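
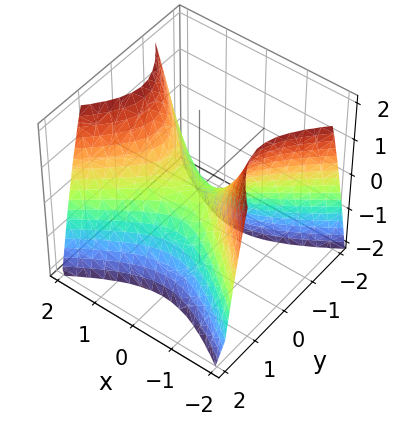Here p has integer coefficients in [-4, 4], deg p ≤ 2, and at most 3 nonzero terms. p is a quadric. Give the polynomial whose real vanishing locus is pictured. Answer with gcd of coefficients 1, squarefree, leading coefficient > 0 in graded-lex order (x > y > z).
2*x^2 - 3*y^2 - 2*z

1. Degree: a hyperbolic paraboloid; a quadric, so deg p = 2.
2. Symmetries: the x ↦ −x reflection is a symmetry, so x appears only in even powers; mirror symmetry y ↦ −y ⇒ only even powers of y.
3. From the axis intercepts and sections: one z-axis crossing is at z = 0; it meets the y-axis at y = 0 (among the integer gridlines).
4. Matching integer coefficients to the picture gives p.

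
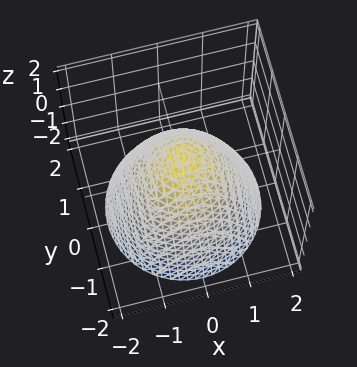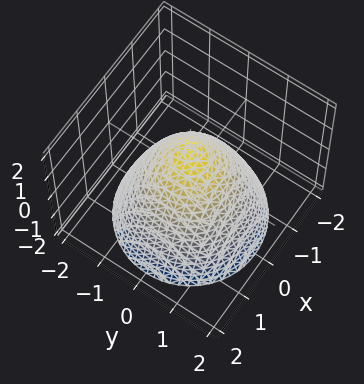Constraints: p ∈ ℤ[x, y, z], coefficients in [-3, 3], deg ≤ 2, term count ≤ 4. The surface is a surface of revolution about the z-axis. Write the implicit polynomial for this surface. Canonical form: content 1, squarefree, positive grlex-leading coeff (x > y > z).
deg p = 2.
Symmetries: the z-axis is an axis of rotation, so x and y enter only as x² + y².
Checking where it meets the axes: the x-axis gridline crossings are at x ∈ {-1, 1}; a circular section at z = -2 has radius between 1 and 2; it meets the z-axis at z = 1 (among the integer gridlines).
Matching integer coefficients to the picture gives p.

x^2 + y^2 + z - 1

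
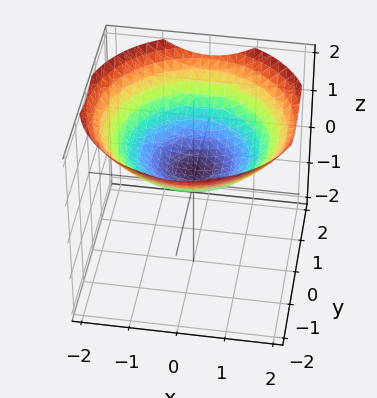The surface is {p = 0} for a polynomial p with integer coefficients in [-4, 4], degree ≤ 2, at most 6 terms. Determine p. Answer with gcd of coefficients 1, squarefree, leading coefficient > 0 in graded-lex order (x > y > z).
x^2 + y^2 - 3*z + 1

1. The degree is 2 — a generic line meets the surface in up to 2 points.
2. Symmetries: every cross-section ⟂ z is a circle, so x, y appear only via x² + y².
3. Observable constraints: a circular section at z = 1 has radius between 1 and 2; it misses every integer gridline on the x-axis.
4. Together with the visible shape, these determine p as stated.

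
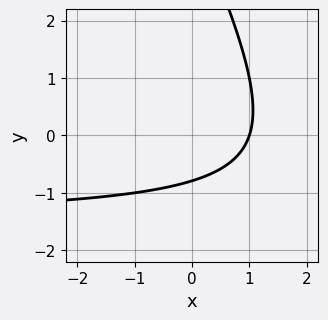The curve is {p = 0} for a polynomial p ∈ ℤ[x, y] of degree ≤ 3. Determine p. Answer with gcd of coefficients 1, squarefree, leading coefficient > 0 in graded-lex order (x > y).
2*x*y + y^2 + 3*x - 3*y - 3

First, deg p = 2. A generic line meets the curve in up to 2 points.
Next, from the axis intercepts and sections: it meets the x-axis at x = 1 (among the integer gridlines).
Finally, these observations pin down the coefficients.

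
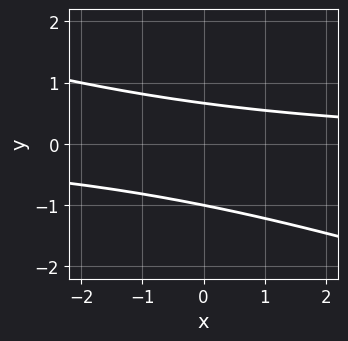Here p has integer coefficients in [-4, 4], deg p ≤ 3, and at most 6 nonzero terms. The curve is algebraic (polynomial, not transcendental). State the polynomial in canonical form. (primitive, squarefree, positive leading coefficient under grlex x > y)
x*y + 3*y^2 + y - 2

(a) deg p = 2. No degree-1 curve has this shape.
(b) Checking where it meets the axes: no x-intercept at any integer in the box; one y-axis crossing is at y = -1.
(c) Matching integer coefficients to the picture gives p.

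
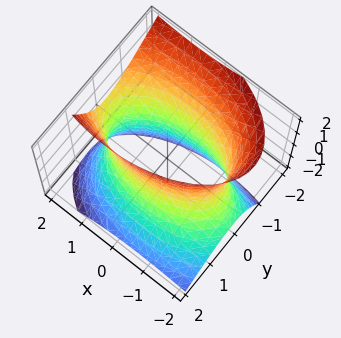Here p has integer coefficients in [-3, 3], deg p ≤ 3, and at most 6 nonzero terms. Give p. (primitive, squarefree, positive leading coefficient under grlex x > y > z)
1. Degree: a generic line meets the surface in up to 2 points, so deg p = 2.
2. Reading off the gridlines: the surface avoids every integer z-axis point in the box; among the integer gridlines, it crosses the y-axis at y ∈ {-1, 1}.
3. Fitting integer coefficients to these (and the overall shape) gives p.

x^2 - x*z + 3*y^2 + 2*y*z - z^2 - 3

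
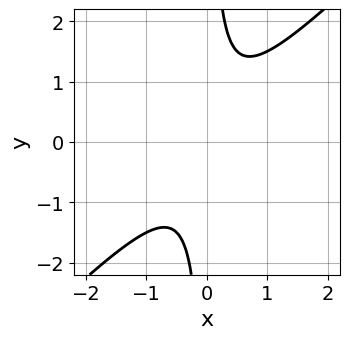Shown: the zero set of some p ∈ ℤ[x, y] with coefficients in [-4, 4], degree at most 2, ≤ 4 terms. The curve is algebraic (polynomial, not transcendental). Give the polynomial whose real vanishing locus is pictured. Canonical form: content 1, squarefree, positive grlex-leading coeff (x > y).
deg p = 2.
Against the integer gridlines: it misses every integer gridline on the y-axis; no x-intercept at any integer in the box.
Together with the visible shape, these determine p as stated.

2*x^2 - 2*x*y + 1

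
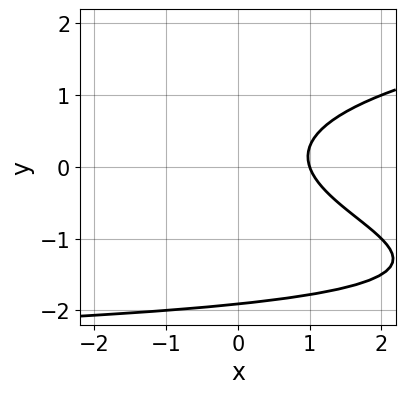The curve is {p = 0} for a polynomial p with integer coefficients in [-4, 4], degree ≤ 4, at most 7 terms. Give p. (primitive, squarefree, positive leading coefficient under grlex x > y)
2*y^3 - x*y + 3*y^2 - 3*x + 3

First, the degree is 3 — the shape is more complex than any degree-2 curve.
Then, observable constraints: one x-axis crossing is at x = 1.
Finally, fitting integer coefficients to these (and the overall shape) gives p.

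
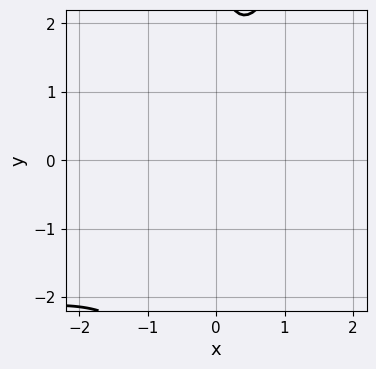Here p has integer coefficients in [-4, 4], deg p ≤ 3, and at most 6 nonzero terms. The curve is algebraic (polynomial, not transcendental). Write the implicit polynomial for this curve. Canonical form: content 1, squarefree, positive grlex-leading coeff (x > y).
x^2*y + 3*x^2 - 2*x*y - y + 3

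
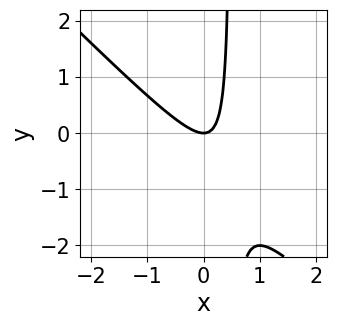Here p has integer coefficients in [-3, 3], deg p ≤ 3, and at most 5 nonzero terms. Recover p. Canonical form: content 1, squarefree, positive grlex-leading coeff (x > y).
Degree: no degree-1 curve has this shape, so deg p = 2.
Reading off the gridlines: one x-axis crossing is at x = 0; it meets the y-axis at y = 0 (among the integer gridlines).
The integer polynomial consistent with all of this is the stated p.

2*x^2 + 2*x*y - y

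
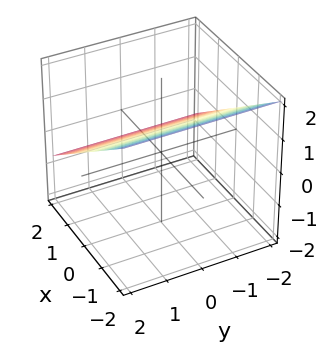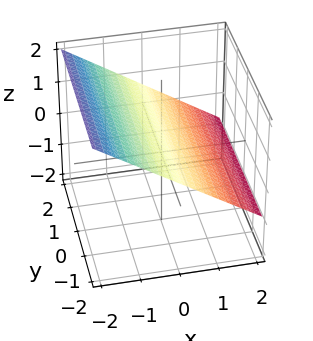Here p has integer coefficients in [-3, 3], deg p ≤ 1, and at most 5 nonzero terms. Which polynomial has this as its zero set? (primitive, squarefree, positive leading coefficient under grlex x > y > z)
The degree is 1 — the surface is flat (a plane).
Reading off the gridlines: it crosses the x-axis at the gridline x = 1; the surface avoids every integer y-axis point in the box.
Solving for integer coefficients yields p as stated.

2*x + 3*z - 2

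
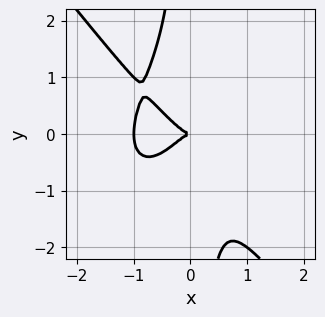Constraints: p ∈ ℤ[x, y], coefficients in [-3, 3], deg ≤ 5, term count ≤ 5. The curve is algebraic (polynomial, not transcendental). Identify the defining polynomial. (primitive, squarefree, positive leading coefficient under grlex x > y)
First, the degree is 4 — a generic line meets the curve in up to 4 points.
Next, observable constraints: it meets the y-axis at y = 0 (among the integer gridlines); among the integer gridlines, it crosses the x-axis at x ∈ {-1, 0}.
Finally, together with the visible shape, these determine p as stated.

2*x^4 + x*y^3 + 2*x^3 + y^2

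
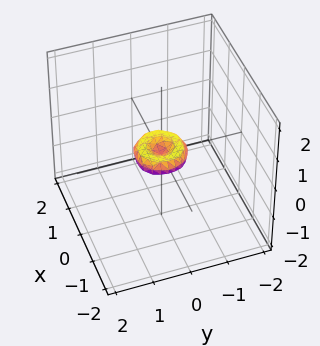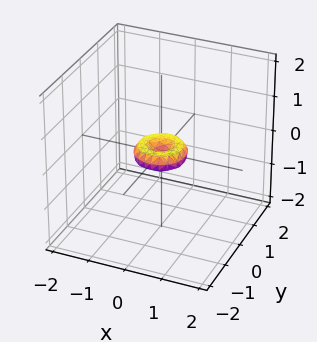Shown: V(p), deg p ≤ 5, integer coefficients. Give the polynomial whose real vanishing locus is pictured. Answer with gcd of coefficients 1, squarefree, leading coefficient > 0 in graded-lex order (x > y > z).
2*x^4 + 4*x^2*y^2 + 2*y^4 - x^2 - y^2 + 2*z^2

(a) The degree is 4 — the shape is more complex than any degree-3 surface.
(b) Symmetry: every cross-section ⟂ z is a circle, so x, y appear only via x² + y².
(c) Checking where it meets the axes: a circular section at z = 0 has radius between 0 and 1; it crosses the x-axis at the gridline x = 0.
(d) Together with the visible shape, these determine p as stated.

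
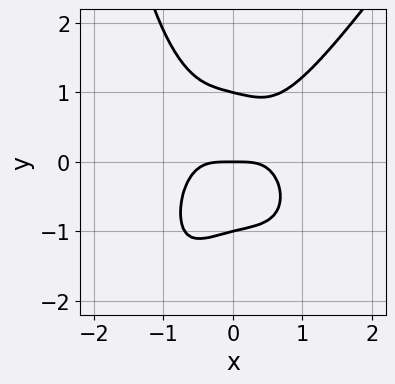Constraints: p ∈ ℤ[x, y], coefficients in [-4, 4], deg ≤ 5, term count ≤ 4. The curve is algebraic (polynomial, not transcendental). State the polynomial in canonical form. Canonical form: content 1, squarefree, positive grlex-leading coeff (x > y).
3*x^4 - x*y^3 - 2*y^3 + 2*y

1. The degree is 4 — no degree-3 curve has this shape.
2. From the visible intercepts: one x-axis crossing is at x = 0; the y-axis gridline crossings are at y ∈ {-1, 0, 1}.
3. Putting this together gives p.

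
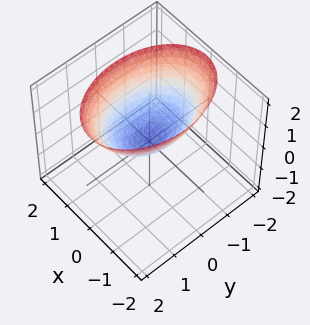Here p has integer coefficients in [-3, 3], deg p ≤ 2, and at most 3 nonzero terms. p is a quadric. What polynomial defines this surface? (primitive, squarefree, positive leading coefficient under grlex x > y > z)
2*x^2 + y^2 - 2*z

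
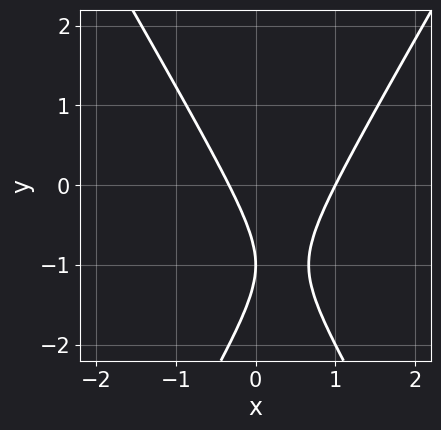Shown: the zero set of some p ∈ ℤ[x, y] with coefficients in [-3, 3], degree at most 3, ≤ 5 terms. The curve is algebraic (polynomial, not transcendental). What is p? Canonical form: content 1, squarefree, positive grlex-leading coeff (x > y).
(a) Degree: no degree-1 curve has this shape, so deg p = 2.
(b) Against the integer gridlines: one y-axis crossing is at y = -1; one x-axis crossing is at x = 1.
(c) These observations pin down the coefficients.

3*x^2 - y^2 - 2*x - 2*y - 1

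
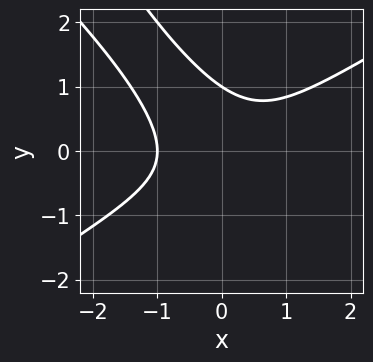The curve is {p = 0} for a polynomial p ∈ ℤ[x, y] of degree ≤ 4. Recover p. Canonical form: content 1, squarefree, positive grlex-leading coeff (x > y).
(a) The degree is 3 — the shape is more complex than any degree-2 curve.
(b) Reading off the gridlines: it crosses the y-axis at the gridline y = 1; one x-axis crossing is at x = -1.
(c) Putting this together gives p.

x^3 - 2*x*y^2 - y^3 + 1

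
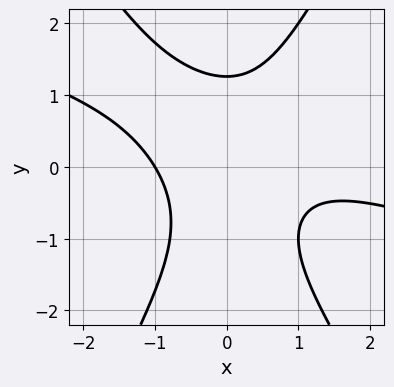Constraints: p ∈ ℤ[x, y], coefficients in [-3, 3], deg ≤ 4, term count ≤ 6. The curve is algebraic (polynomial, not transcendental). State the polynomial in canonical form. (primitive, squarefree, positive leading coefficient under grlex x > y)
1. deg p = 3.
2. Checking where it meets the axes: it crosses the x-axis at the gridline x = -1.
3. Putting this together gives p.

x^3 + 3*x^2*y - y^3 - x^2 + 2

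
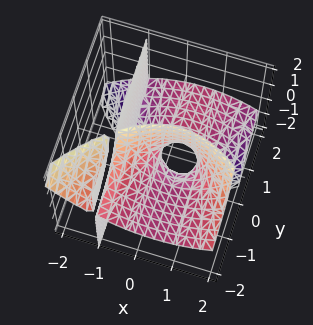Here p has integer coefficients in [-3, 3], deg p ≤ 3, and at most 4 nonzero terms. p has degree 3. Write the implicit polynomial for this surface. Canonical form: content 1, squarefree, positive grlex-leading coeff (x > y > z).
x^3 + 2*x*y*z + 2*y*z - x

(a) There are 3 components. Treating them together as one polynomial.
(b) Degree: a generic line meets the surface in up to 3 points, so deg p = 3.
(c) Reading off the gridlines: the visible y-axis segment lies entirely on the surface; the x-axis gridline crossings are at x ∈ {-1, 0, 1}.
(d) Assembling these constraints gives the stated polynomial. Check: (0, 0, -2) on the z-axis lies on the surface, and p(0, 0, -2) = 0. ✓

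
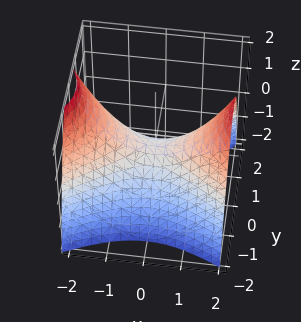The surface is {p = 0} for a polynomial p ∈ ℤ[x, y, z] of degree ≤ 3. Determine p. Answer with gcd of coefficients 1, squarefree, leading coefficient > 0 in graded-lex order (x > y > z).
First, deg p = 2. A saddle surface; a quadric.
Next, symmetries: it's symmetric under y → −y, forcing even powers of y; it's symmetric under x → −x, forcing even powers of x.
Next, against the integer gridlines: it crosses the y-axis at the gridline y = 0; it meets the x-axis at x = 0 (among the integer gridlines); it meets the z-axis at z = 0 (among the integer gridlines).
Finally, together with the visible shape, these determine p as stated.

x^2 - 2*y^2 - 2*z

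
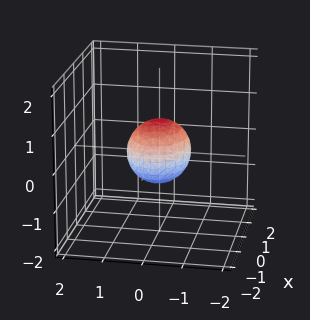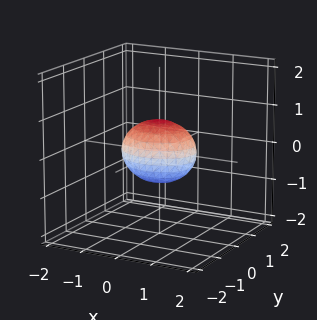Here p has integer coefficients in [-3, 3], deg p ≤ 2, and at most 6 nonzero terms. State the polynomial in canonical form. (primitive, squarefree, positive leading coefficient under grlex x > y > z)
2*x^2 + 3*y^2 + 3*z^2 - 2

(a) The degree is 2 — a closed, bounded, convex surface; a quadric.
(b) Symmetries: mirror symmetry z ↦ −z ⇒ only even powers of z; it's symmetric under y → −y, forcing even powers of y; the x ↦ −x reflection is a symmetry, so x appears only in even powers.
(c) From the visible intercepts: the x-axis gridline crossings are at x ∈ {-1, 1}.
(d) The integer polynomial consistent with all of this is the stated p.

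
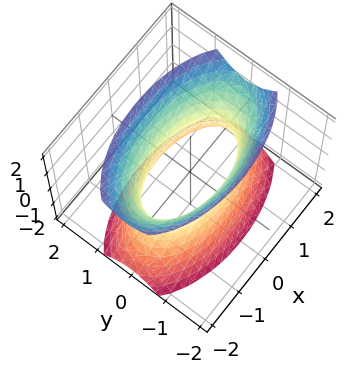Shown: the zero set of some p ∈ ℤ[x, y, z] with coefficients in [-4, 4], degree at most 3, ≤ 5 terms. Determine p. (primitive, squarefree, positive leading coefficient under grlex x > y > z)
x^2 + 3*y^2 - z^2 - 2

1. Degree: an hourglass — one-sheet hyperboloid; a quadric, so deg p = 2.
2. Symmetries: it's symmetric under x → −x, forcing even powers of x; the y ↦ −y reflection is a symmetry, so y appears only in even powers; it's symmetric under z → −z, forcing even powers of z.
3. From the axis intercepts and sections: it misses every integer gridline on the z-axis.
4. Matching integer coefficients to the picture gives p.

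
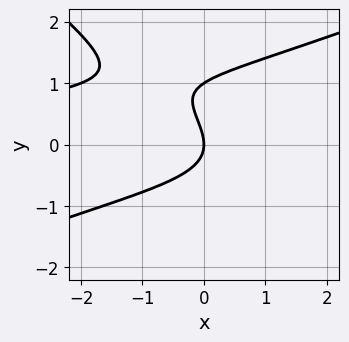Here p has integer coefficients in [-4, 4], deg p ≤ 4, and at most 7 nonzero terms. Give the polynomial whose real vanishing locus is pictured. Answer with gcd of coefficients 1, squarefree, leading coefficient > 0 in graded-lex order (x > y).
x^2*y - x*y^2 - 3*y^3 + 3*y^2 + 3*x

deg p = 3.
Against the integer gridlines: one x-axis crossing is at x = 0; among the integer gridlines, it crosses the y-axis at y ∈ {0, 1}.
Fitting integer coefficients to these (and the overall shape) gives p.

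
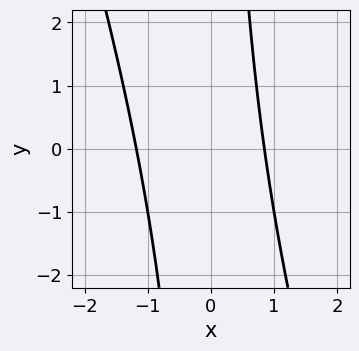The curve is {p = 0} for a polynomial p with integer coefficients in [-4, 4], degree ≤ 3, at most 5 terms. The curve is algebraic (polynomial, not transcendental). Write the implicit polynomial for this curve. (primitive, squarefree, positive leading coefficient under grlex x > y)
3*x^2 + x*y + x - 3

First, degree: no degree-1 curve has this shape, so deg p = 2.
Next, from the visible intercepts: the curve avoids every integer y-axis point in the box.
Finally, these observations pin down the coefficients.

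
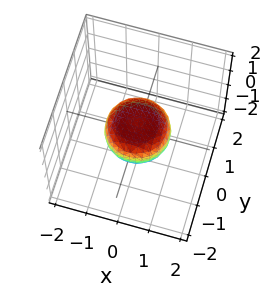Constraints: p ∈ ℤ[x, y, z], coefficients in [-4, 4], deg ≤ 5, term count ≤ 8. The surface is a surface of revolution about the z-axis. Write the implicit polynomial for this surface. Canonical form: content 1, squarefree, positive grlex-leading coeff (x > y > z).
First, degree: no degree-3 surface has this shape, so deg p = 4.
Next, symmetry: the z-axis is an axis of rotation, so x and y enter only as x² + y².
Then, observable constraints: the y-axis gridline crossings are at y ∈ {-1, 1}; among the integer gridlines, it crosses the x-axis at x ∈ {-1, 1}.
Finally, putting this together gives p.

2*x^4 + 4*x^2*y^2 + 2*y^4 - x^2 - y^2 + 3*z^2 - 1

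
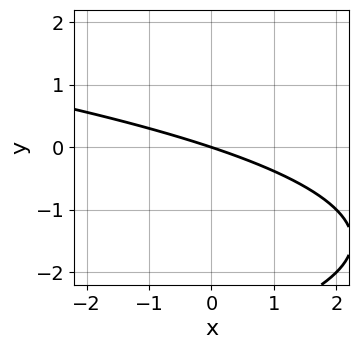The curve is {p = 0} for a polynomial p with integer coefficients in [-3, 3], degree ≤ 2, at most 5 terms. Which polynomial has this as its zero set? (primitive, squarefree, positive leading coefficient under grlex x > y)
y^2 + x + 3*y

(a) Degree: the shape is more complex than any degree-1 curve, so deg p = 2.
(b) From the visible intercepts: one y-axis crossing is at y = 0; it crosses the x-axis at the gridline x = 0.
(c) Assembling these constraints gives the stated polynomial.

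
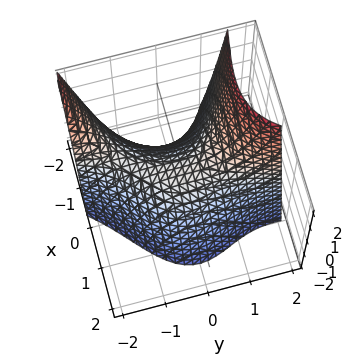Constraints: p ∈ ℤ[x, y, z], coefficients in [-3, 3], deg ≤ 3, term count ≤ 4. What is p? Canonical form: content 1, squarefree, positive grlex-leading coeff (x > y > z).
3*x*y^2 - y^3 + 3*x^2 + 3*z

1. The degree is 3 — no degree-2 surface has this shape.
2. From the axis intercepts and sections: it crosses the z-axis at the gridline z = 0; it crosses the x-axis at the gridline x = 0.
3. Together with the visible shape, these determine p as stated.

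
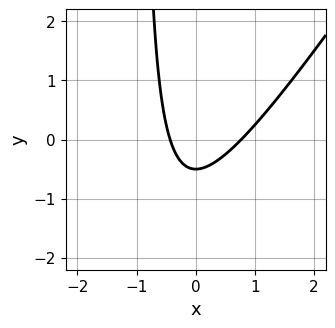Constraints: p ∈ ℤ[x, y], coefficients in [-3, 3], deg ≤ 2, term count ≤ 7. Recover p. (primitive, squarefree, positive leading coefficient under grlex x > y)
First, degree: a generic line meets the curve in up to 2 points, so deg p = 2.
Finally, solving for integer coefficients yields p as stated.

3*x^2 - 2*x*y - x - 2*y - 1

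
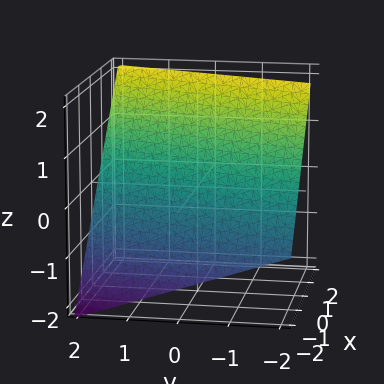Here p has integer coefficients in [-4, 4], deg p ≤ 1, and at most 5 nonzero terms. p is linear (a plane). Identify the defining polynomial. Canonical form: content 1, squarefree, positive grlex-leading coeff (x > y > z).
3*x - y - 3*z + 2

(a) The degree is 1 — every cross-section is a straight line — this is a plane.
(b) Reading off the gridlines: it crosses the y-axis at the gridline y = 2.
(c) Putting this together gives p.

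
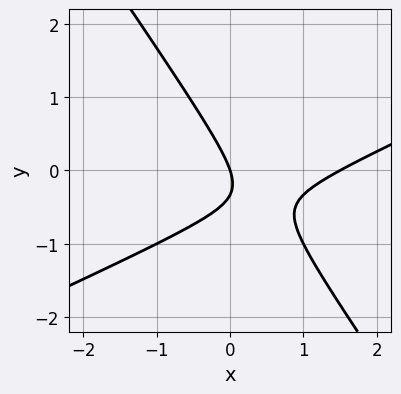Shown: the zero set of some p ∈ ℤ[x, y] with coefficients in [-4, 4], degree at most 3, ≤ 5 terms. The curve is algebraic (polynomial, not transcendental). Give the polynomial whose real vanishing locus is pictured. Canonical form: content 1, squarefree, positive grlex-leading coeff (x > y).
2*x^2 - 3*x*y - 3*y^2 - 3*x - y

1. Degree: a generic line meets the curve in up to 2 points, so deg p = 2.
2. Against the integer gridlines: it meets the x-axis at x = 0 (among the integer gridlines); it meets the y-axis at y = 0 (among the integer gridlines).
3. The integer polynomial consistent with all of this is the stated p.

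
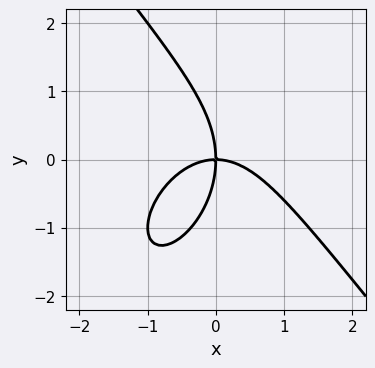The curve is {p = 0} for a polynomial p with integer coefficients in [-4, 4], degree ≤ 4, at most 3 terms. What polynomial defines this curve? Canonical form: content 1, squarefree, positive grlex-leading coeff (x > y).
Degree: no degree-2 curve has this shape, so deg p = 3.
Observable constraints: it crosses the x-axis at the gridline x = 0; it crosses the y-axis at the gridline y = 0.
Together with the visible shape, these determine p as stated.

2*x^3 + y^3 + 3*x*y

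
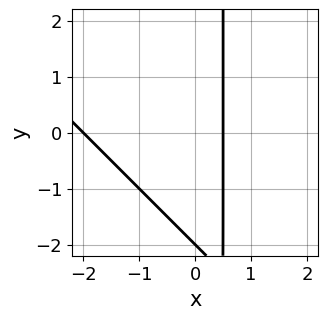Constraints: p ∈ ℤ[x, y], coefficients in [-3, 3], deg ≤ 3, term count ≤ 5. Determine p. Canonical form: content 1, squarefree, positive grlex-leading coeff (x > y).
2*x^2 + 2*x*y + 3*x - y - 2

First, deg p = 2. No degree-1 curve has this shape.
Next, from the visible intercepts: it crosses the x-axis at the gridline x = -2; it crosses the y-axis at the gridline y = -2.
Finally, assembling these constraints gives the stated polynomial.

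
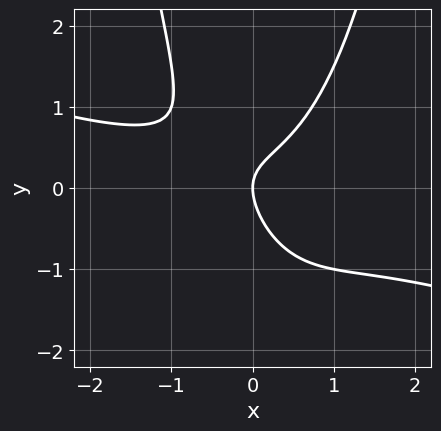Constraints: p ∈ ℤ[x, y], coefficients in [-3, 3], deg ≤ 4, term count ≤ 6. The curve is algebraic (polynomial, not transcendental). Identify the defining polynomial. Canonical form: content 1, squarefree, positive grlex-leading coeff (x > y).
x^3 + 3*x^2*y - 2*x*y - 2*y^2 + 2*x

deg p = 3. No degree-2 curve has this shape.
From the visible intercepts: it meets the y-axis at y = 0 (among the integer gridlines); it meets the x-axis at x = 0 (among the integer gridlines).
The integer polynomial consistent with all of this is the stated p.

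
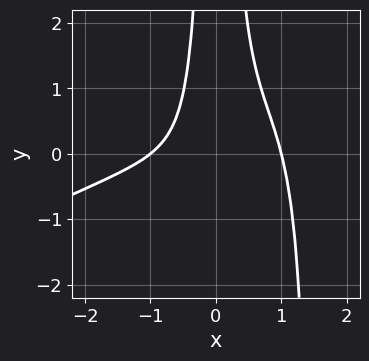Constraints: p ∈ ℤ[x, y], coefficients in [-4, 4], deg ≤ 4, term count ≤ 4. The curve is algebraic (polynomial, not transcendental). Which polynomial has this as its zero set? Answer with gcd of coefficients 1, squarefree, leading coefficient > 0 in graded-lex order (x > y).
x^4 - 2*x^3*y + 3*x^2*y - 1

1. The degree is 4 — the shape is more complex than any degree-3 curve.
2. From the visible intercepts: the x-axis gridline crossings are at x ∈ {-1, 1}; it misses every integer gridline on the y-axis.
3. These observations pin down the coefficients.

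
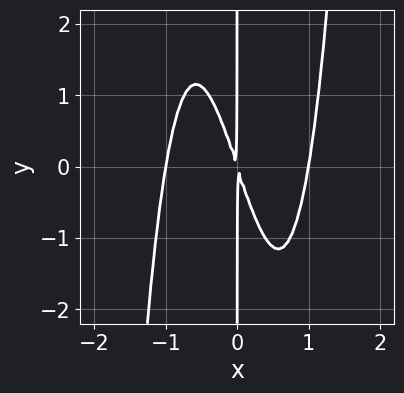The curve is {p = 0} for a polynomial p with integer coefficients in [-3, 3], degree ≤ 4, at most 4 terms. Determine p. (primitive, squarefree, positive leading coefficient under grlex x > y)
3*x^4 - 3*x^2 - x*y

First, degree: a generic line meets the curve in up to 4 points, so deg p = 4.
Next, observable constraints: the x-axis gridline crossings are at x ∈ {-1, 1}; the visible y-axis segment lies entirely on the curve.
Finally, assembling these constraints gives the stated polynomial.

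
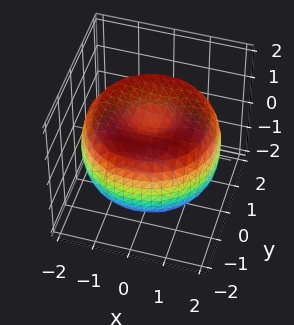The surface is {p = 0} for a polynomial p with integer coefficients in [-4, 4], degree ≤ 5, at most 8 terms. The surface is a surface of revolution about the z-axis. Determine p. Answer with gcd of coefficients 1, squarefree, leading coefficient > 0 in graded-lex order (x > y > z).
Degree: no degree-3 surface has this shape, so deg p = 4.
By symmetry, the surface is invariant under rotation about z: p = q(x² + y², z).
From the axis intercepts and sections: a circular section at z = 1 has radius between 0 and 1.
Assembling these constraints gives the stated polynomial.

x^4 + 2*x^2*y^2 + y^4 - 3*x^2 - 3*y^2 + 3*z^2 - 2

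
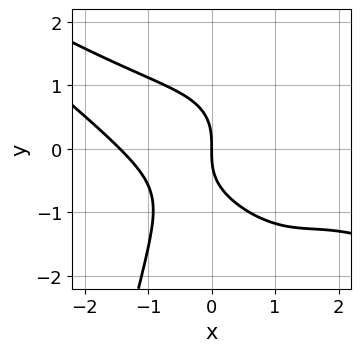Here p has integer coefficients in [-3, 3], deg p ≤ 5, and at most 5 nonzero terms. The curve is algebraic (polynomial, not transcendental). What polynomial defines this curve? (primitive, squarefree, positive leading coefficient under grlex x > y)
x^4 + 3*x^3*y + 2*x^2*y^2 + 2*y^3 + 3*x

First, the degree is 4 — a generic line meets the curve in up to 4 points.
Then, from the visible intercepts: it crosses the y-axis at the gridline y = 0; it crosses the x-axis at the gridline x = 0.
Finally, together with the visible shape, these determine p as stated.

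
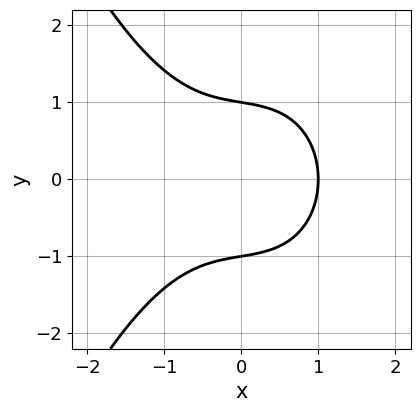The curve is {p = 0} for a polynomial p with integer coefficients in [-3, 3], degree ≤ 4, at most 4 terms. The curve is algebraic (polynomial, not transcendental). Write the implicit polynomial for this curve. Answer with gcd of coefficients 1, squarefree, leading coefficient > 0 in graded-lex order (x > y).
Degree: a generic line meets the curve in up to 3 points, so deg p = 3.
Symmetries: it's symmetric under y → −y, forcing even powers of y.
Reading off the gridlines: one x-axis crossing is at x = 1; among the integer gridlines, it crosses the y-axis at y ∈ {-1, 1}.
Assembling these constraints gives the stated polynomial.

2*x^3 + 3*y^2 + x - 3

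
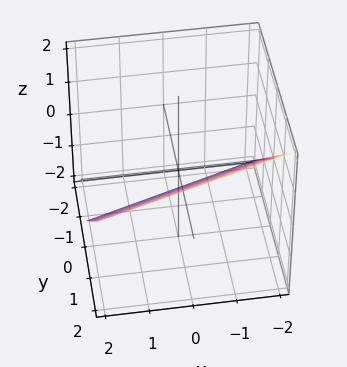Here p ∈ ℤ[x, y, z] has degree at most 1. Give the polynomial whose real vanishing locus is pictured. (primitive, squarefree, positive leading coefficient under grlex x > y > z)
1. deg p = 1.
2. Against the integer gridlines: it meets the x-axis at x = -2 (among the integer gridlines).
3. These observations pin down the coefficients.

x - 3*y + 3*z + 2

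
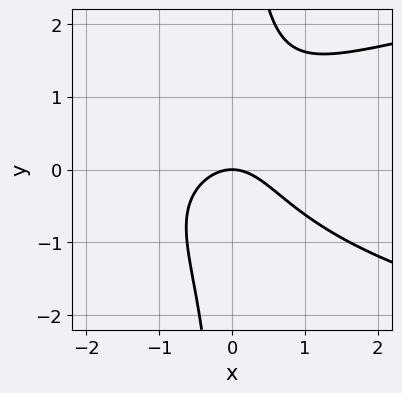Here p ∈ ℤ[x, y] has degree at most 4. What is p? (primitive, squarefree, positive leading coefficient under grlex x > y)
x*y^2 - x^2 - y

1. deg p = 3. A generic line meets the curve in up to 3 points.
2. Checking where it meets the axes: one x-axis crossing is at x = 0; it crosses the y-axis at the gridline y = 0.
3. The integer polynomial consistent with all of this is the stated p.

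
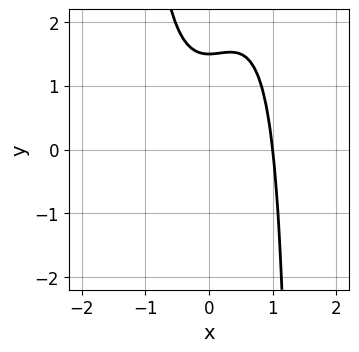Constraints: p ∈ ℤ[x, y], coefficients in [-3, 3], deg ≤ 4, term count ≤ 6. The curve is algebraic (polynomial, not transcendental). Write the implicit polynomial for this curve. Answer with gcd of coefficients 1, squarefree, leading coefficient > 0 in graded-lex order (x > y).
3*x^3 - x^2*y + 2*y - 3

1. deg p = 3. The shape is more complex than any degree-2 curve.
2. Reading off the gridlines: it meets the x-axis at x = 1 (among the integer gridlines).
3. Together with the visible shape, these determine p as stated.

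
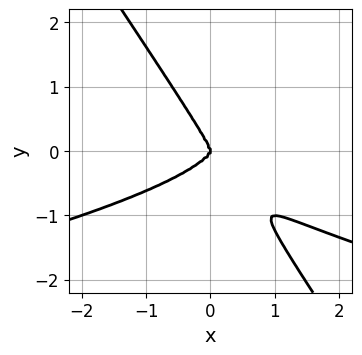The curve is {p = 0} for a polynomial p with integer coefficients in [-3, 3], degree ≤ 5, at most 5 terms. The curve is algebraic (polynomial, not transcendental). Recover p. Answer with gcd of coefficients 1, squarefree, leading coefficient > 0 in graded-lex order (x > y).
3*x*y^3 + 2*y^4 + x^3

(a) deg p = 4. No degree-3 curve has this shape.
(b) Reading off the gridlines: it meets the y-axis at y = 0 (among the integer gridlines); one x-axis crossing is at x = 0.
(c) Assembling these constraints gives the stated polynomial.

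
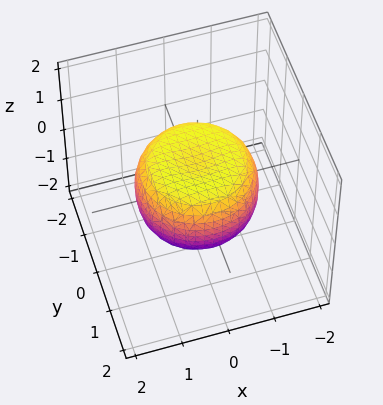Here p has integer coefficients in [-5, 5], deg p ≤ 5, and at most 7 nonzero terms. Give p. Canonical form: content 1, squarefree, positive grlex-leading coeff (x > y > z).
(a) The degree is 4 — no degree-3 surface has this shape.
(b) Symmetries: rotational symmetry about the z-axis ⇒ p depends on x, y only through x² + y².
(c) Reading off the gridlines: a circular section at z = 0 has radius between 1 and 2.
(d) The integer polynomial consistent with all of this is the stated p.

2*x^4 + 4*x^2*y^2 + 2*y^4 - 2*x^2 - 2*y^2 + 3*z^2 - 2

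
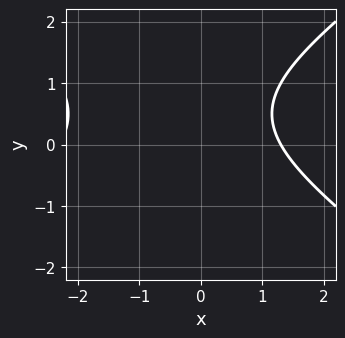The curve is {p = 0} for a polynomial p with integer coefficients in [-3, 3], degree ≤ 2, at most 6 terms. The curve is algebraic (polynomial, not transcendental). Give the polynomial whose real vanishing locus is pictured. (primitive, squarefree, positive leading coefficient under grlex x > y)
x^2 - 2*y^2 + x + 2*y - 3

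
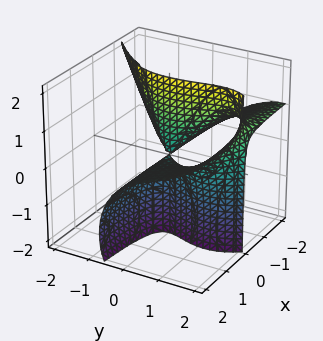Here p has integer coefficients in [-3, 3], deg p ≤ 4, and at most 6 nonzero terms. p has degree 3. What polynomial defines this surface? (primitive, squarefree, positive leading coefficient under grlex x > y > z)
x*z^2 - y^3 - 2*x*y + 3*x*z + 2*y^2

The degree is 3 — a generic line meets the surface in up to 3 points.
Observable constraints: it crosses the y-axis at the gridline y = 2; the visible x-axis segment lies entirely on the surface; every point of the z-axis in the box is on the surface.
Solving for integer coefficients yields p as stated.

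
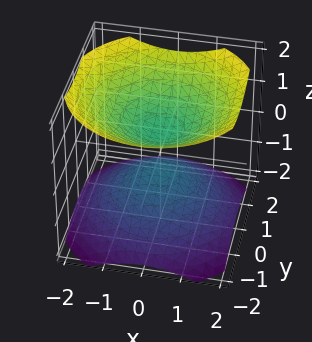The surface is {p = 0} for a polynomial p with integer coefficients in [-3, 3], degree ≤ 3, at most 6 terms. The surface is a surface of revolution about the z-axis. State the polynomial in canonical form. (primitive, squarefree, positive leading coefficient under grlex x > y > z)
2*x^2 + 2*y^2 - 3*z^2 + 1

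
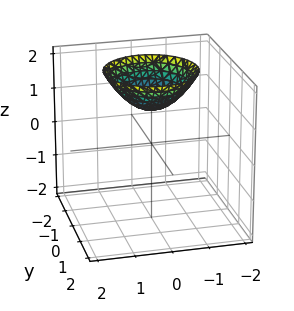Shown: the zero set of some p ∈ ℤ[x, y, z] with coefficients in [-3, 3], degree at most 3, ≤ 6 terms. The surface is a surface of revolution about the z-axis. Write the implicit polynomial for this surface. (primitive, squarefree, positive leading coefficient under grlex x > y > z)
First, deg p = 2. No degree-1 surface has this shape.
Next, by symmetry, the z-axis is an axis of rotation, so x and y enter only as x² + y².
Next, from the visible intercepts: a circular section at z = 2 has radius between 1 and 2; it misses every integer gridline on the y-axis; no x-intercept at any integer in the box; it meets the z-axis at z = 1 (among the integer gridlines).
Finally, these observations pin down the coefficients.

2*x^2 + 2*y^2 - 3*z + 3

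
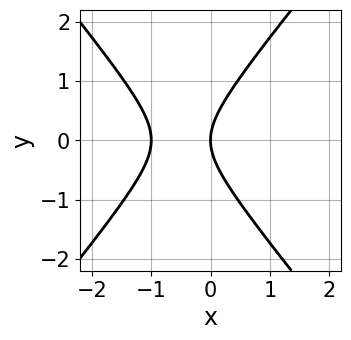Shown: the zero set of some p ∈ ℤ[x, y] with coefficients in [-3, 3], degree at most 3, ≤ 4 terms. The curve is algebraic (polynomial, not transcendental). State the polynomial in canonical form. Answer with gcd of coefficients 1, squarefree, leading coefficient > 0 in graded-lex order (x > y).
3*x^2 - 2*y^2 + 3*x

deg p = 2.
Symmetries: it's symmetric under y → −y, forcing even powers of y.
Against the integer gridlines: among the integer gridlines, it crosses the x-axis at x ∈ {-1, 0}; it crosses the y-axis at the gridline y = 0.
Together with the visible shape, these determine p as stated.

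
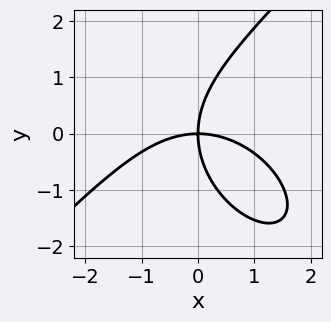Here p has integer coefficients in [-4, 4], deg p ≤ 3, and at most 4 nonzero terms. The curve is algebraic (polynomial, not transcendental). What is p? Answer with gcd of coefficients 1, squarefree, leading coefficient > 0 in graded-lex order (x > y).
(a) deg p = 3. No degree-2 curve has this shape.
(b) Checking where it meets the axes: one y-axis crossing is at y = 0; one x-axis crossing is at x = 0.
(c) Matching integer coefficients to the picture gives p.

x^3 - y^3 + 3*x*y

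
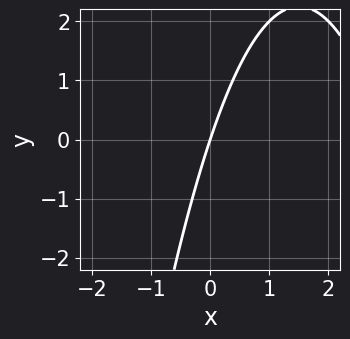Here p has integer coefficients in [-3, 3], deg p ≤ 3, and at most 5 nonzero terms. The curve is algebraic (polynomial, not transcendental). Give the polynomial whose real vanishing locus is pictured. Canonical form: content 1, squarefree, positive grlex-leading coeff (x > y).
x^2 - 3*x + y

1. Degree: a generic line meets the curve in up to 2 points, so deg p = 2.
2. From the axis intercepts and sections: it crosses the x-axis at the gridline x = 0; it meets the y-axis at y = 0 (among the integer gridlines).
3. Together with the visible shape, these determine p as stated.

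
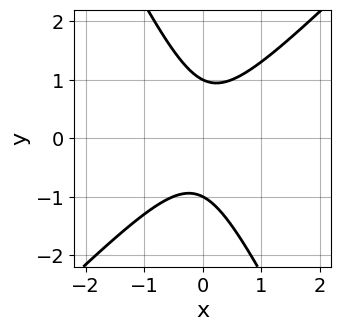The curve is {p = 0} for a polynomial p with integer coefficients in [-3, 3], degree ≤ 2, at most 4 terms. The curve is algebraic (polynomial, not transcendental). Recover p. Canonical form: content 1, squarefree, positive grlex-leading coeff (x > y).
2*x^2 - x*y - y^2 + 1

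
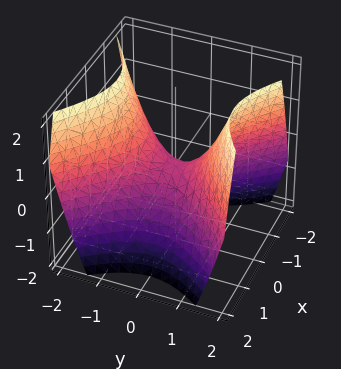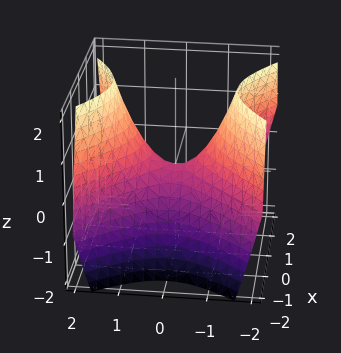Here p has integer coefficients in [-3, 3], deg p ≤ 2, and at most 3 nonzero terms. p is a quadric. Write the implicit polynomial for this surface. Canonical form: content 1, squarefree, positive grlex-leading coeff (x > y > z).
x^2 - y^2 + z

First, the degree is 2 — a hyperbolic paraboloid; a quadric.
Next, symmetries: it's symmetric under y → −y, forcing even powers of y; the x ↦ −x reflection is a symmetry, so x appears only in even powers.
Next, reading off the gridlines: one x-axis crossing is at x = 0; one z-axis crossing is at z = 0; it meets the y-axis at y = 0 (among the integer gridlines).
Finally, these observations pin down the coefficients.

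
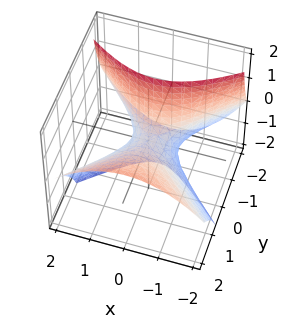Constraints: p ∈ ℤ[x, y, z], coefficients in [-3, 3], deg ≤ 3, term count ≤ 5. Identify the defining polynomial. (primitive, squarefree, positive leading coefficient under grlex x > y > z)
First, the degree is 2 — a generic line meets the surface in up to 2 points.
Then, reading off the gridlines: one z-axis crossing is at z = 0; it crosses the x-axis at the gridline x = 0.
Finally, the integer polynomial consistent with all of this is the stated p.

2*x^2 - 2*y^2 + 3*y*z + 2*z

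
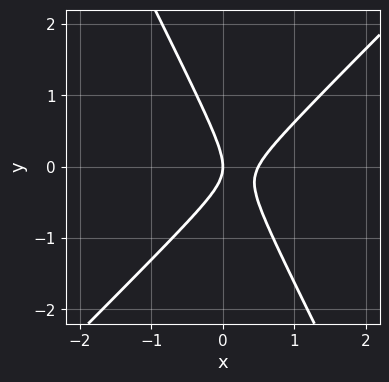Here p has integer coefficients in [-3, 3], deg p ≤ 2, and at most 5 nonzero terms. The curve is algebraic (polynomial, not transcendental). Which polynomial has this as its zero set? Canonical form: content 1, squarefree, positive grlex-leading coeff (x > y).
1. Degree: no degree-1 curve has this shape, so deg p = 2.
2. Reading off the gridlines: it crosses the y-axis at the gridline y = 0; it meets the x-axis at x = 0 (among the integer gridlines).
3. Fitting integer coefficients to these (and the overall shape) gives p.

2*x^2 - x*y - y^2 - x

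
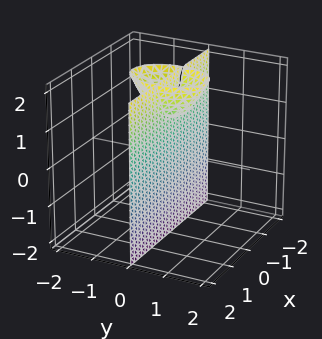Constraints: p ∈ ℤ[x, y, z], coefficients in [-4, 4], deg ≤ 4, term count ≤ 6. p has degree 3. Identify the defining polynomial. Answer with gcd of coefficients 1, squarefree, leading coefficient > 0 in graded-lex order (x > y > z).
2*x^2*y + y^3 - y*z + y

1. The picture has 2 separate pieces. They look like related sheets of one shape, so recover p as a whole.
2. deg p = 3. No degree-2 surface has this shape.
3. From the visible intercepts: it meets the y-axis at y = 0 (among the integer gridlines); every point of the z-axis in the box is on the surface.
4. Putting this together gives p. Check: (-2, 0, 0) on the x-axis lies on the surface, and p(-2, 0, 0) = 0. ✓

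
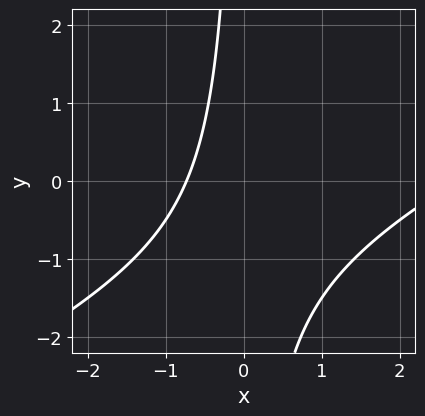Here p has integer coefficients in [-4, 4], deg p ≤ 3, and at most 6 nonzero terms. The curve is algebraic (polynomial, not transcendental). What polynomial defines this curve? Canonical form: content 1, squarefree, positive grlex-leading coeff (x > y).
First, the degree is 2 — a generic line meets the curve in up to 2 points.
Next, observable constraints: the curve avoids every integer y-axis point in the box.
Finally, together with the visible shape, these determine p as stated.

x^2 - 2*x*y - 2*x - 2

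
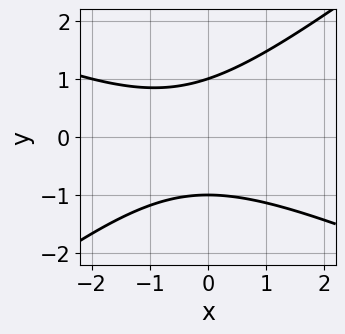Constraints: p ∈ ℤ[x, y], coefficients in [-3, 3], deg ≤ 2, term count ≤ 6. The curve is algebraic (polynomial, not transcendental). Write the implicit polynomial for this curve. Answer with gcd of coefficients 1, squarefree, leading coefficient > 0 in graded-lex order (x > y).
x^2 + x*y - 3*y^2 + x + 3

The degree is 2 — the shape is more complex than any degree-1 curve.
From the visible intercepts: no x-intercept at any integer in the box; the y-axis gridline crossings are at y ∈ {-1, 1}.
Putting this together gives p.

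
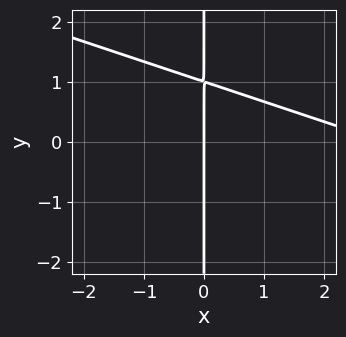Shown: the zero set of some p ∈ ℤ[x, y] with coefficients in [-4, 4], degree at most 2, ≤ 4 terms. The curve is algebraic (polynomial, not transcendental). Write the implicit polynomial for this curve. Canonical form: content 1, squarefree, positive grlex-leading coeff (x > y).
x^2 + 3*x*y - 3*x

First, deg p = 2.
Then, reading off the gridlines: every point of the y-axis in the box is on the curve; it meets the x-axis at x = 0 (among the integer gridlines).
Finally, solving for integer coefficients yields p as stated.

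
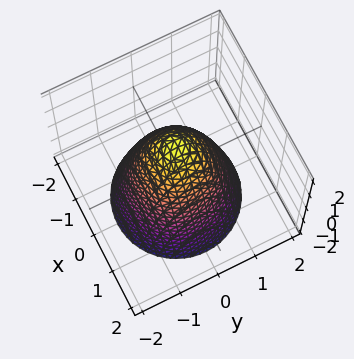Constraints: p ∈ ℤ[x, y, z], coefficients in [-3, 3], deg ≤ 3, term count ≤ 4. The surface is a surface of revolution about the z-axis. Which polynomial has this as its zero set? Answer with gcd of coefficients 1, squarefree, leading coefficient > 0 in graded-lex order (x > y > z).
3*x^2 + 3*y^2 + 2*z - 3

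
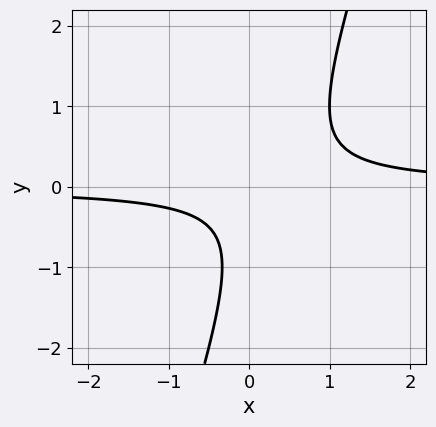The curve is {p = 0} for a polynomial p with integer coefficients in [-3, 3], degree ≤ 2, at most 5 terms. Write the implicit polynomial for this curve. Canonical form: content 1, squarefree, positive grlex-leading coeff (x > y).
3*x*y - y^2 - y - 1

Degree: no degree-1 curve has this shape, so deg p = 2.
Against the integer gridlines: the curve avoids every integer x-axis point in the box; no y-intercept at any integer in the box.
Fitting integer coefficients to these (and the overall shape) gives p.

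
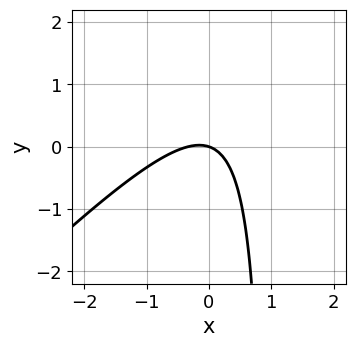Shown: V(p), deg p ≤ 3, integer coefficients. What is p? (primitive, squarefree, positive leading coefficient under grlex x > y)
Degree: no degree-1 curve has this shape, so deg p = 2.
From the visible intercepts: one y-axis crossing is at y = 0; it meets the x-axis at x = 0 (among the integer gridlines).
These observations pin down the coefficients.

3*x^2 - 3*x*y + x + 3*y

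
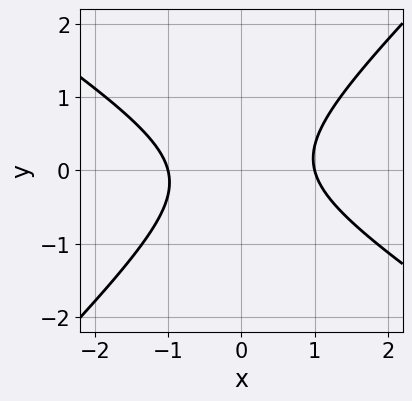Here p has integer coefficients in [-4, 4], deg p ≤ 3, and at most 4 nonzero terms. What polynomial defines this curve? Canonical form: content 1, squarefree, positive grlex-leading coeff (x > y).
2*x^2 + x*y - 3*y^2 - 2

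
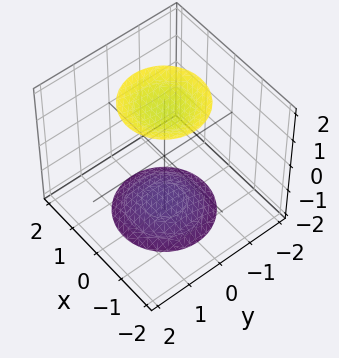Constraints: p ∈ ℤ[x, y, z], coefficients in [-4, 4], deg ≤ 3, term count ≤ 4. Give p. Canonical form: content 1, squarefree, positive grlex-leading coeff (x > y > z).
x^2 + y^2 - z^2 + 3

I count 2 distinct pieces. They look like related sheets of one shape, so recover p as a whole.
Degree: two sheets facing apart; a quadric, so deg p = 2.
Symmetries: rotational symmetry about the z-axis ⇒ p depends on x, y only through x² + y²; mirror symmetry z ↦ −z ⇒ only even powers of z.
From the visible intercepts: no x-intercept at any integer in the box; no y-intercept at any integer in the box; a circular section at z = -2 has radius exactly 1.
Solving for integer coefficients yields p as stated.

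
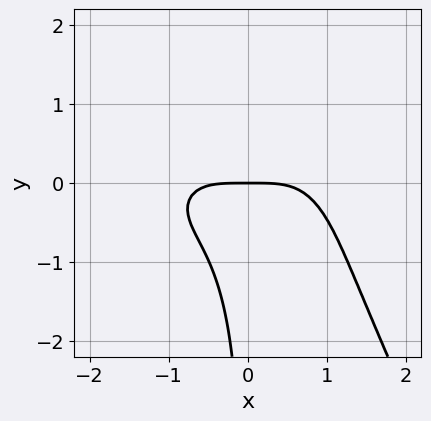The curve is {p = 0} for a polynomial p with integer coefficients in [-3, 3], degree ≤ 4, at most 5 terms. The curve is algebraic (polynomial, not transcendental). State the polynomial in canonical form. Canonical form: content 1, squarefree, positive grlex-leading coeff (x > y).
(a) Degree: the shape is more complex than any degree-3 curve, so deg p = 4.
(b) Against the integer gridlines: it crosses the x-axis at the gridline x = 0; one y-axis crossing is at y = 0.
(c) These observations pin down the coefficients.

x^4 + 2*x^2*y^2 + x*y^3 - 2*x*y^2 + 2*y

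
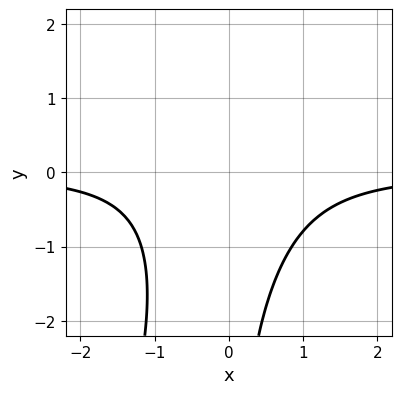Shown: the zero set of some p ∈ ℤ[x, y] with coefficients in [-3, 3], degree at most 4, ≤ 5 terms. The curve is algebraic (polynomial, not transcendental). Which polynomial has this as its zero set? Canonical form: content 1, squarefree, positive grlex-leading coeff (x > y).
Degree: the shape is more complex than any degree-2 curve, so deg p = 3.
Against the integer gridlines: it misses every integer gridline on the y-axis; the curve avoids every integer x-axis point in the box.
Assembling these constraints gives the stated polynomial.

3*x^2*y - x*y^2 + 3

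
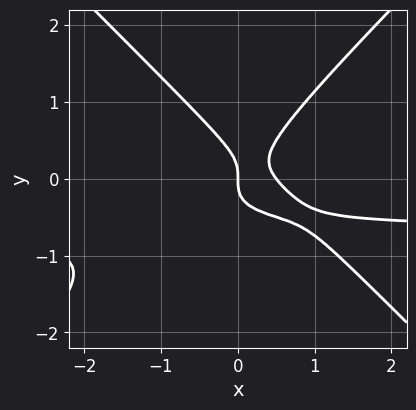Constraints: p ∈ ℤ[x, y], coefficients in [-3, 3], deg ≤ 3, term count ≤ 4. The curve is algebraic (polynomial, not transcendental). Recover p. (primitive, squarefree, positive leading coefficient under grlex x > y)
1. deg p = 3. No degree-2 curve has this shape.
2. Against the integer gridlines: one y-axis crossing is at y = 0; it meets the x-axis at x = 0 (among the integer gridlines).
3. Together with the visible shape, these determine p as stated.

3*x^2*y - 3*y^3 + 2*x^2 - x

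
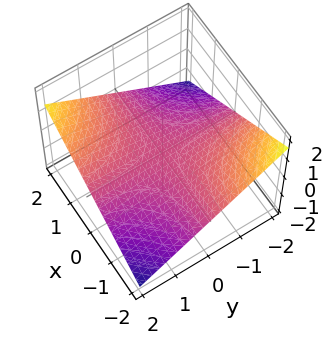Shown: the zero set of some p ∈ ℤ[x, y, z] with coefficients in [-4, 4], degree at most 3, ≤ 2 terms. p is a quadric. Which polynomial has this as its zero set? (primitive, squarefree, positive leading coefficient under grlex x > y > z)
x*y - 3*z

(a) deg p = 2. A saddle surface; a quadric.
(b) Observable constraints: the visible y-axis segment lies entirely on the surface; every point of the x-axis in the box is on the surface; it crosses the z-axis at the gridline z = 0.
(c) Matching integer coefficients to the picture gives p.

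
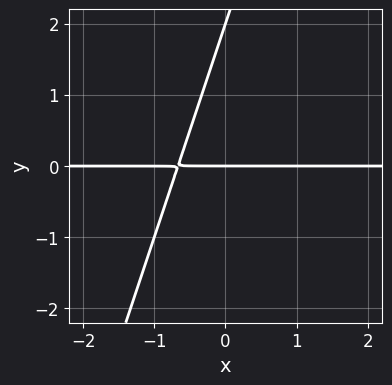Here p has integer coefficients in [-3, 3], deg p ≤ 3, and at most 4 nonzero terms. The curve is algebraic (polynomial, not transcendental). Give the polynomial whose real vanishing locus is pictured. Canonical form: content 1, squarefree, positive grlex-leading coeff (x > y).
The degree is 2 — a generic line meets the curve in up to 2 points.
From the visible intercepts: the visible x-axis segment lies entirely on the curve; the y-axis gridline crossings are at y ∈ {0, 2}.
The integer polynomial consistent with all of this is the stated p.

3*x*y - y^2 + 2*y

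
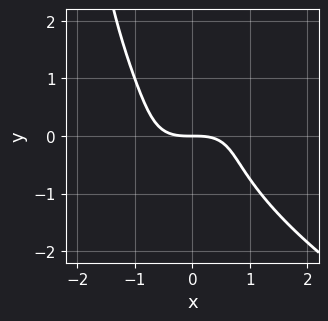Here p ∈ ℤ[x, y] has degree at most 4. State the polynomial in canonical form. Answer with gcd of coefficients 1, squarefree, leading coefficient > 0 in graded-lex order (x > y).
First, degree: no degree-3 curve has this shape, so deg p = 4.
Next, checking where it meets the axes: it meets the x-axis at x = 0 (among the integer gridlines); one y-axis crossing is at y = 0.
Finally, fitting integer coefficients to these (and the overall shape) gives p.

x*y^3 + 2*x^3 - 2*x^2*y + 2*y^3 + 3*y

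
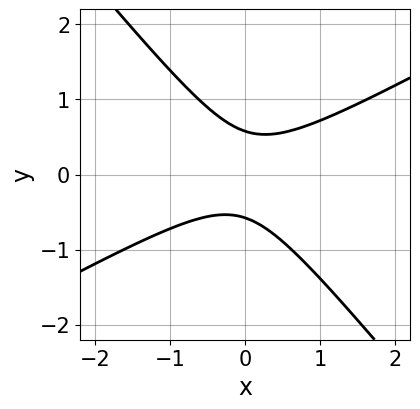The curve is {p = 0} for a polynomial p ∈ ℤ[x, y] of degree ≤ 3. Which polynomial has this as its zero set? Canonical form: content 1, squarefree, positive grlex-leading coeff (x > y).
2*x^2 - 2*x*y - 3*y^2 + 1

First, degree: a generic line meets the curve in up to 2 points, so deg p = 2.
Next, checking where it meets the axes: it misses every integer gridline on the x-axis.
Finally, these observations pin down the coefficients.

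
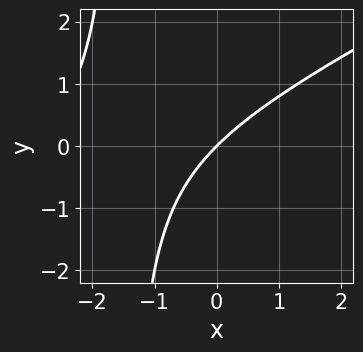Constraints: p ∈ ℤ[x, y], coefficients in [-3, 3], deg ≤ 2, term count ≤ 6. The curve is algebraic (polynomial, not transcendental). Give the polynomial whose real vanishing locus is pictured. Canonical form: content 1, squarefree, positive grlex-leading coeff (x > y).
x^2 - 2*x*y + 3*x - 3*y

(a) deg p = 2.
(b) Observable constraints: it crosses the y-axis at the gridline y = 0; it meets the x-axis at x = 0 (among the integer gridlines).
(c) Fitting integer coefficients to these (and the overall shape) gives p.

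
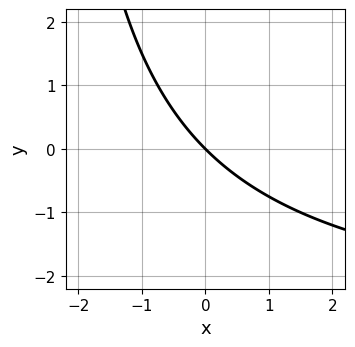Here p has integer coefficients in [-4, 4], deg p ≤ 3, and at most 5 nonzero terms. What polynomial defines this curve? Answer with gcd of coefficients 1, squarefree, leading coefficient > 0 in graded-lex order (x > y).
(a) The degree is 2 — no degree-1 curve has this shape.
(b) From the visible intercepts: it crosses the x-axis at the gridline x = 0; it crosses the y-axis at the gridline y = 0.
(c) These observations pin down the coefficients.

x*y + 3*x + 3*y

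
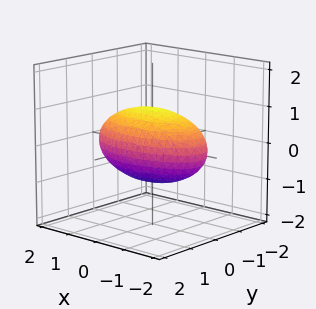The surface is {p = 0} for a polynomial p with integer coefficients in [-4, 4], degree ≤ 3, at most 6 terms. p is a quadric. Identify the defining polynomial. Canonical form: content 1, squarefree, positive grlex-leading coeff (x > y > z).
x^2 + 3*y^2 + 3*z^2 - 3

First, degree: bounded and convex; a quadric, so deg p = 2.
Then, symmetries: the z ↦ −z reflection is a symmetry, so z appears only in even powers; it's symmetric under x → −x, forcing even powers of x; mirror symmetry y ↦ −y ⇒ only even powers of y.
Next, reading off the gridlines: among the integer gridlines, it crosses the z-axis at z ∈ {-1, 1}; the y-axis gridline crossings are at y ∈ {-1, 1}.
Finally, the integer polynomial consistent with all of this is the stated p.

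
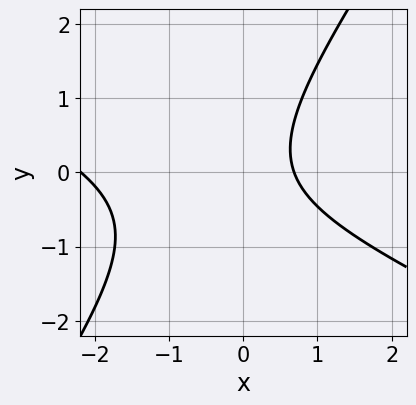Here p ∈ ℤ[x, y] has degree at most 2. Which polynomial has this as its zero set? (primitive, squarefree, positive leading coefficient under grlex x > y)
2*x^2 + 3*x*y - 3*y^2 + 3*x - 3

deg p = 2. No degree-1 curve has this shape.
Observable constraints: no y-intercept at any integer in the box.
Fitting integer coefficients to these (and the overall shape) gives p.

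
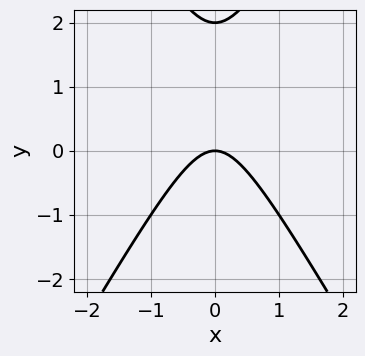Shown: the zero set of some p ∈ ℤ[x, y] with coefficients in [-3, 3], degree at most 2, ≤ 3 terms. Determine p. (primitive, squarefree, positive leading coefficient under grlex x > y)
3*x^2 - y^2 + 2*y

1. The degree is 2 — a generic line meets the curve in up to 2 points.
2. Symmetries: the x ↦ −x reflection is a symmetry, so x appears only in even powers.
3. From the axis intercepts and sections: it meets the x-axis at x = 0 (among the integer gridlines); among the integer gridlines, it crosses the y-axis at y ∈ {0, 2}.
4. These observations pin down the coefficients.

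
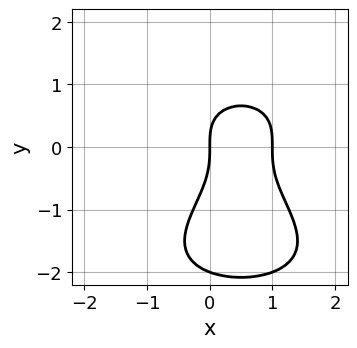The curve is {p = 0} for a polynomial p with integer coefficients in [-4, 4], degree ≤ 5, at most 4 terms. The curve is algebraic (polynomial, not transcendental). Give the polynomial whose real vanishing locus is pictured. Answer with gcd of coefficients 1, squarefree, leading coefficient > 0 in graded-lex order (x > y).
y^4 + 2*y^3 + 3*x^2 - 3*x

The degree is 4 — the shape is more complex than any degree-3 curve.
Against the integer gridlines: among the integer gridlines, it crosses the y-axis at y ∈ {-2, 0}; the x-axis gridline crossings are at x ∈ {0, 1}.
Putting this together gives p.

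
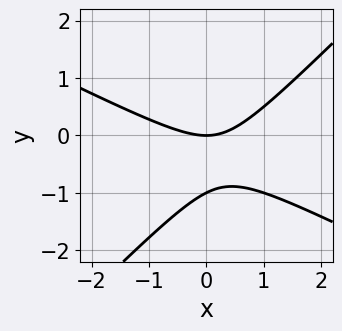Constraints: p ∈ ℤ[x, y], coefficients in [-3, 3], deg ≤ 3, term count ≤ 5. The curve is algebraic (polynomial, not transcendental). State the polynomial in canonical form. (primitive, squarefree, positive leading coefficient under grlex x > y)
(a) Degree: no degree-1 curve has this shape, so deg p = 2.
(b) Against the integer gridlines: it meets the x-axis at x = 0 (among the integer gridlines); among the integer gridlines, it crosses the y-axis at y ∈ {-1, 0}.
(c) Fitting integer coefficients to these (and the overall shape) gives p.

x^2 + x*y - 2*y^2 - 2*y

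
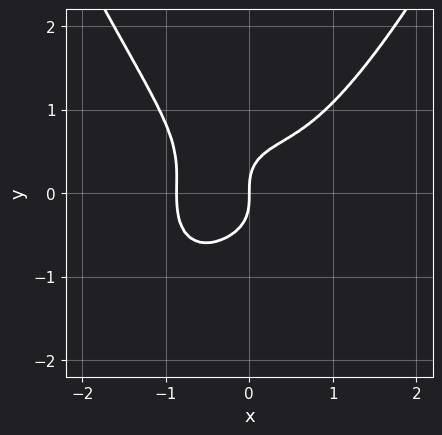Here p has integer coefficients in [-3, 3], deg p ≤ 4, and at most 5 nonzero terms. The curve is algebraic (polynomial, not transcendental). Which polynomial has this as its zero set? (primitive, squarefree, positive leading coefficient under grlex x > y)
1. The degree is 4 — no degree-3 curve has this shape.
2. Reading off the gridlines: one x-axis crossing is at x = 0; it meets the y-axis at y = 0 (among the integer gridlines).
3. Fitting integer coefficients to these (and the overall shape) gives p.

3*x^4 - x*y^2 - 3*y^3 + 2*x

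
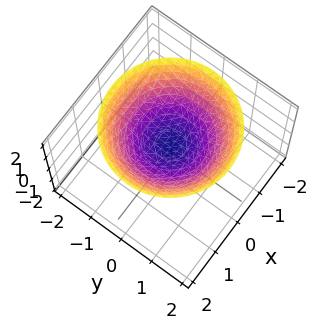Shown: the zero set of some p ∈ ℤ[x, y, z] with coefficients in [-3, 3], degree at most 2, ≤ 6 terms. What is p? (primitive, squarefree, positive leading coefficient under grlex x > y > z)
x^2 + y^2 - 2*z + 1

First, deg p = 2. No degree-1 surface has this shape.
Then, by symmetry, the surface is invariant under rotation about z: p = q(x² + y², z).
Then, reading off the gridlines: a circular section at z = 1 has radius exactly 1; the surface avoids every integer x-axis point in the box; no y-intercept at any integer in the box.
Finally, together with the visible shape, these determine p as stated.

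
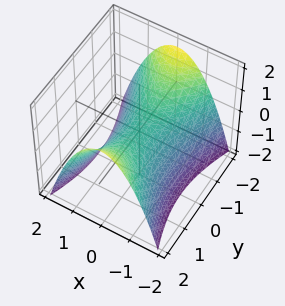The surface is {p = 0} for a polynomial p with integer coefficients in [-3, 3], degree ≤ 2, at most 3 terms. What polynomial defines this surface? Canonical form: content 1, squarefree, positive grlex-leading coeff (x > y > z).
3*x^2 - y^2 + 3*z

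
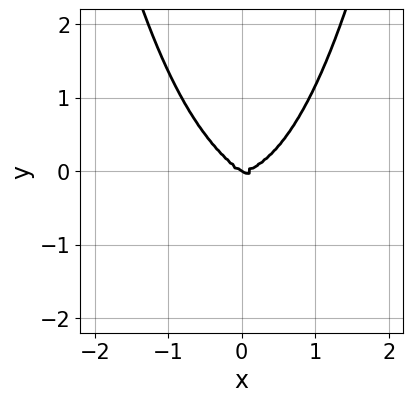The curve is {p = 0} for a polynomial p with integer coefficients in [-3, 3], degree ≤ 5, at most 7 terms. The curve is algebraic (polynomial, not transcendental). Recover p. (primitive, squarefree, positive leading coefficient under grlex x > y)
Degree: no degree-3 curve has this shape, so deg p = 4.
Observable constraints: it crosses the y-axis at the gridline y = 0; one x-axis crossing is at x = 0.
The integer polynomial consistent with all of this is the stated p.

x^4 + 2*x^3*y + 3*x^2*y^2 - 2*x*y^2 - 3*y^3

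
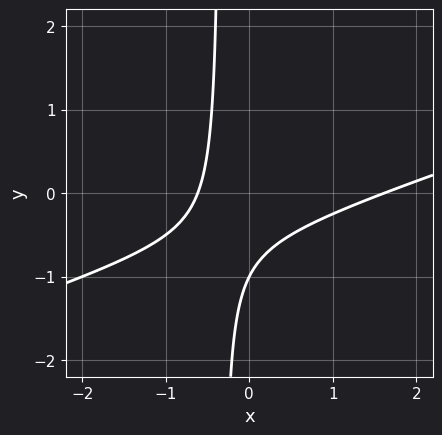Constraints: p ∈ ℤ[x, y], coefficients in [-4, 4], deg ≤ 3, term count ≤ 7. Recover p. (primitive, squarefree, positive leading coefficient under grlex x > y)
x^2 - 3*x*y - x - y - 1

(a) Degree: the shape is more complex than any degree-1 curve, so deg p = 2.
(b) Reading off the gridlines: it crosses the y-axis at the gridline y = -1.
(c) Together with the visible shape, these determine p as stated.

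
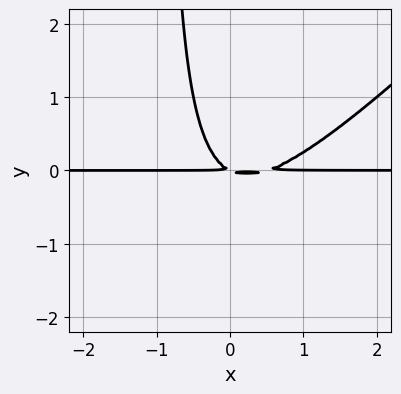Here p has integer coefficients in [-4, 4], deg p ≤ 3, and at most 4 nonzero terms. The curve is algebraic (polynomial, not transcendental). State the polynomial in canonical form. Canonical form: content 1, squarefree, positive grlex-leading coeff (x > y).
(a) The degree is 3 — a generic line meets the curve in up to 3 points.
(b) Reading off the gridlines: every point of the x-axis in the box is on the curve.
(c) Putting this together gives p.

2*x^2*y - 2*x*y^2 - x*y - 2*y^2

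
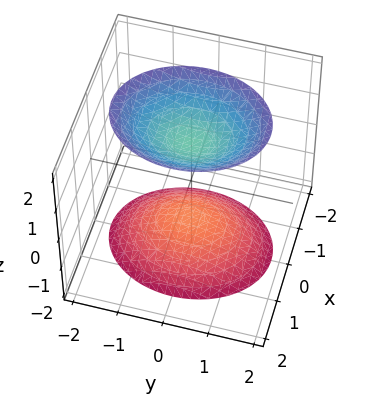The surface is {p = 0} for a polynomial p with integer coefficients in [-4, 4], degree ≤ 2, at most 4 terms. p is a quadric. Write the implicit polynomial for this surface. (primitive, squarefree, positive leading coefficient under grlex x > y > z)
3*x^2 + 2*y^2 - 2*z^2 + 3

(a) I count 2 distinct pieces. They look like related sheets of one shape, so recover p as a whole.
(b) deg p = 2. Two sheets facing apart; a quadric.
(c) Symmetries: mirror symmetry x ↦ −x ⇒ only even powers of x; it's symmetric under z → −z, forcing even powers of z; it's symmetric under y → −y, forcing even powers of y.
(d) Observable constraints: the surface avoids every integer x-axis point in the box; it misses every integer gridline on the y-axis.
(e) Putting this together gives p.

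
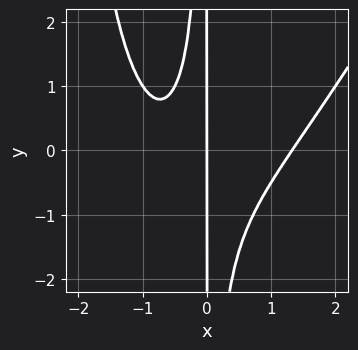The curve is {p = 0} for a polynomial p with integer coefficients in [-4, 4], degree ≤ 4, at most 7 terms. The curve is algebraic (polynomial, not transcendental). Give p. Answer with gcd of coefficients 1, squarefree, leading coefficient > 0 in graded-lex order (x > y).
2*x^4 - x^3*y - 3*x^2*y - 2*x^2 - 2*x

1. The degree is 4 — no degree-3 curve has this shape.
2. Checking where it meets the axes: every point of the y-axis in the box is on the curve; it meets the x-axis at x = 0 (among the integer gridlines).
3. Solving for integer coefficients yields p as stated.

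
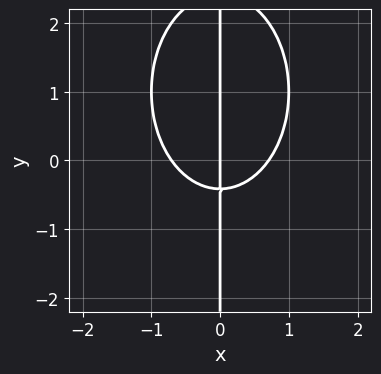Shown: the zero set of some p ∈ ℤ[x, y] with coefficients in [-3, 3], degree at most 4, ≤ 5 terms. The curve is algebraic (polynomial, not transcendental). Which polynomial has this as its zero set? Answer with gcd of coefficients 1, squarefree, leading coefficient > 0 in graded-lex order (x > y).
First, degree: the shape is more complex than any degree-2 curve, so deg p = 3.
Next, reading off the gridlines: the visible y-axis segment lies entirely on the curve; one x-axis crossing is at x = 0.
Finally, assembling these constraints gives the stated polynomial.

2*x^3 + x*y^2 - 2*x*y - x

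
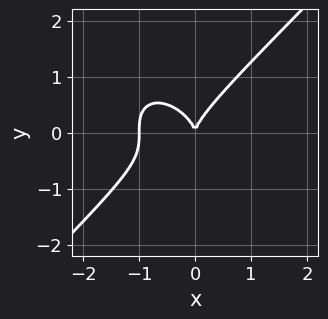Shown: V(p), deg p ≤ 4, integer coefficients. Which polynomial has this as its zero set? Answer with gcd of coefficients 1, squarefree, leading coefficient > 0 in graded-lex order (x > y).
1. deg p = 3. No degree-2 curve has this shape.
2. Checking where it meets the axes: it crosses the y-axis at the gridline y = 0; the x-axis gridline crossings are at x ∈ {-1, 0}.
3. Assembling these constraints gives the stated polynomial.

x^3 - y^3 + x^2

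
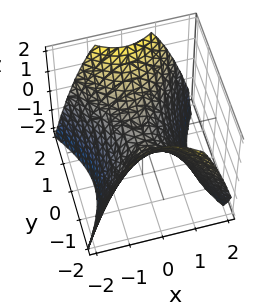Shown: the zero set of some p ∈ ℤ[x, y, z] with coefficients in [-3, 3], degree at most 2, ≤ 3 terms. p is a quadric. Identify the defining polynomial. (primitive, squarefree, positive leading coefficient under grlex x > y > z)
3*x^2 - 2*y^2 + 3*z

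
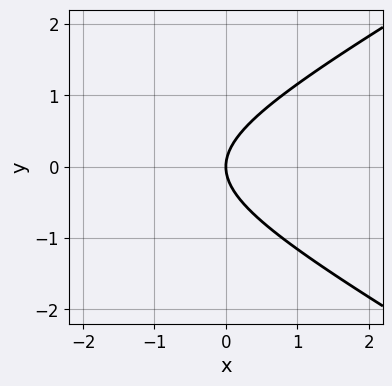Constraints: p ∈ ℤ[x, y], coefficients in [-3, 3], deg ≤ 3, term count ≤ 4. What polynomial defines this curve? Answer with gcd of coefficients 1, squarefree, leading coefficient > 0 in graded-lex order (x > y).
x^2 - 3*y^2 + 3*x

First, degree: the shape is more complex than any degree-1 curve, so deg p = 2.
Then, symmetries: mirror symmetry y ↦ −y ⇒ only even powers of y.
Then, from the visible intercepts: it meets the y-axis at y = 0 (among the integer gridlines); it crosses the x-axis at the gridline x = 0.
Finally, the integer polynomial consistent with all of this is the stated p.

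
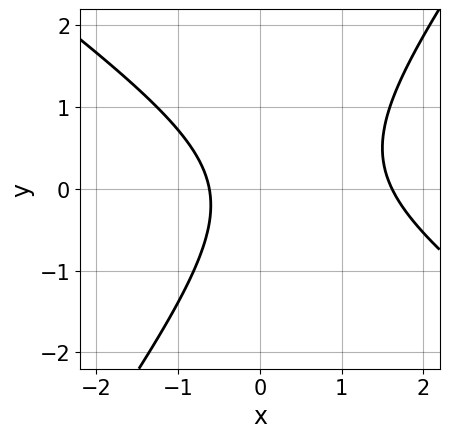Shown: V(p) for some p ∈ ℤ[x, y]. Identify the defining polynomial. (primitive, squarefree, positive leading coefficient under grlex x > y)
First, the degree is 2 — no degree-1 curve has this shape.
Next, against the integer gridlines: no y-intercept at any integer in the box.
Finally, assembling these constraints gives the stated polynomial.

3*x^2 + 2*x*y - 3*y^2 - 3*x - 3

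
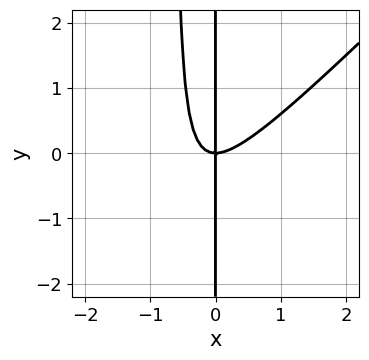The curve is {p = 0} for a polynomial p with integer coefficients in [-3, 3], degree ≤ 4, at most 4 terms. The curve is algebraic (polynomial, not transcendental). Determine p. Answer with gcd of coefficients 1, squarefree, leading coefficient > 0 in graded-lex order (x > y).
3*x^3 - 3*x^2*y - 2*x*y

1. Degree: no degree-2 curve has this shape, so deg p = 3.
2. Checking where it meets the axes: it crosses the x-axis at the gridline x = 0; every point of the y-axis in the box is on the curve.
3. Together with the visible shape, these determine p as stated.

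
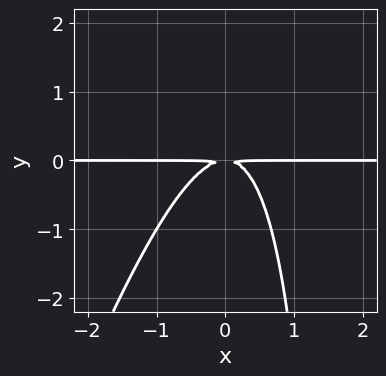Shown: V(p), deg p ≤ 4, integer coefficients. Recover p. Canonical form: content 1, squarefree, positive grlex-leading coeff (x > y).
3*x^2*y - x*y^2 + 2*y^2

(a) The degree is 3 — the shape is more complex than any degree-2 curve.
(b) Reading off the gridlines: the visible x-axis segment lies entirely on the curve.
(c) Assembling these constraints gives the stated polynomial.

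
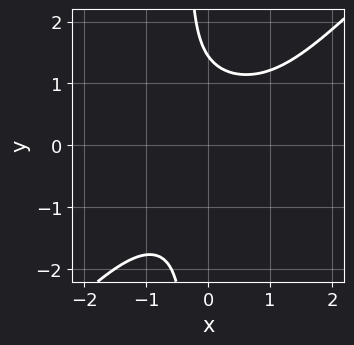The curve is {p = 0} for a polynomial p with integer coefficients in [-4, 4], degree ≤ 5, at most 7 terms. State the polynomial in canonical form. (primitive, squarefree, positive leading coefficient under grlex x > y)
x^3*y + 2*x^2*y^2 - 3*x*y^3 - y^3 + 3

(a) Degree: a generic line meets the curve in up to 4 points, so deg p = 4.
(b) Against the integer gridlines: no x-intercept at any integer in the box.
(c) Putting this together gives p.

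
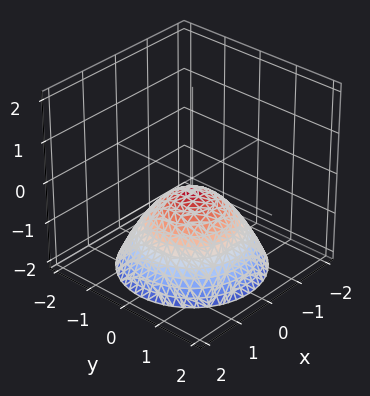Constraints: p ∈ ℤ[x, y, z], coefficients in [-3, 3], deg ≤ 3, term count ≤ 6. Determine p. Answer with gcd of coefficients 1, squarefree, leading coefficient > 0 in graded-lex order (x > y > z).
(a) The degree is 2 — a generic line meets the surface in up to 2 points.
(b) By symmetry, the z-axis is an axis of rotation, so x and y enter only as x² + y².
(c) From the axis intercepts and sections: it misses every integer gridline on the y-axis; no x-intercept at any integer in the box; a circular section at z = -1 has radius exactly 1.
(d) Putting this together gives p.

2*x^2 + 2*y^2 + 3*z + 1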